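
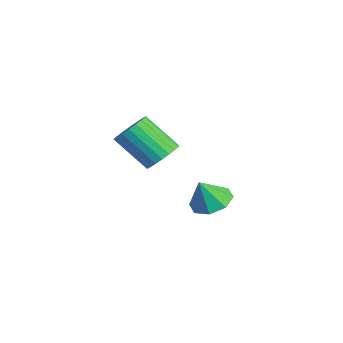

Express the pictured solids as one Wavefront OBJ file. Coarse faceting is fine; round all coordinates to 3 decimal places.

v -1.291 2.074 -3.306
v -0.44 1.702 -3.548
v -1.189 1.506 -2.074
v -0.38 2.369 -3.246
v -0.853 2.863 -2.979
v -1.583 2.895 -2.903
v -2.142 2.446 -3.064
v -2.203 1.779 -3.366
v -1.729 1.285 -3.633
v -0.999 1.253 -3.708
v 1.046 -0.705 0.942
v 1.769 -0.944 1.271
v 0.837 -1.975 2.567
v 0.114 -1.735 2.238
v 1.7 -0.657 1.45
v 0.769 -1.688 2.746
v 1.519 -0.378 1.541
v 0.587 -1.409 2.837
v 1.255 -0.156 1.529
v 0.323 -1.187 2.825
v 0.955 -0.028 1.414
v 0.023 -1.059 2.711
v 0.671 -0.018 1.219
v -0.261 -1.048 2.515
v 0.452 -0.126 0.975
v -0.48 -1.156 2.271
v 0.335 -0.334 0.726
v -0.596 -1.365 2.022
v 0.342 -0.606 0.514
v -0.59 -1.637 1.81
v 0.47 -0.896 0.376
v -0.462 -1.926 1.672
v 0.697 -1.152 0.336
v -0.234 -2.183 1.632
v 0.985 -1.331 0.401
v 0.054 -2.361 1.697
v 1.284 -1.402 0.559
v 0.352 -2.432 1.855
v 1.541 -1.352 0.783
v 0.609 -2.382 2.08
v 1.713 -1.19 1.035
v 0.781 -2.221 2.332
f 2 1 4
f 2 4 3
f 4 1 5
f 4 5 3
f 5 1 6
f 5 6 3
f 6 1 7
f 6 7 3
f 7 1 8
f 7 8 3
f 8 1 9
f 8 9 3
f 9 1 10
f 9 10 3
f 10 1 2
f 10 2 3
f 12 11 15
f 12 15 13
f 13 15 16
f 13 16 14
f 15 11 17
f 15 17 16
f 16 17 18
f 16 18 14
f 17 11 19
f 17 19 18
f 18 19 20
f 18 20 14
f 19 11 21
f 19 21 20
f 20 21 22
f 20 22 14
f 21 11 23
f 21 23 22
f 22 23 24
f 22 24 14
f 23 11 25
f 23 25 24
f 24 25 26
f 24 26 14
f 25 11 27
f 25 27 26
f 26 27 28
f 26 28 14
f 27 11 29
f 27 29 28
f 28 29 30
f 28 30 14
f 29 11 31
f 29 31 30
f 30 31 32
f 30 32 14
f 31 11 33
f 31 33 32
f 32 33 34
f 32 34 14
f 33 11 35
f 33 35 34
f 34 35 36
f 34 36 14
f 35 11 37
f 35 37 36
f 36 37 38
f 36 38 14
f 37 11 39
f 37 39 38
f 38 39 40
f 38 40 14
f 39 11 41
f 39 41 40
f 40 41 42
f 40 42 14
f 41 11 12
f 41 12 42
f 42 12 13
f 42 13 14



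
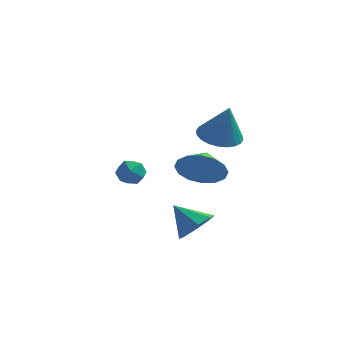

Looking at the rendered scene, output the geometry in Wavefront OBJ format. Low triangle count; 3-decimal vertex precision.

v 0.481 0.775 0.409
v 0.938 0.278 0.568
v 0.082 0.142 -0.428
v 0.539 -0.355 -0.269
v 0.014 -0.216 0.162
v 0.26 0.175 0.68
v 0.76 0.245 -0.54
v 1.006 0.636 -0.022
v 1.11 -0.05 -0.018
v 0.649 -0.335 0.416
v 0.371 0.755 -0.276
v -0.09 0.47 0.158
v 3.864 -2.077 -1.363
v 4.4 -1.559 -0.915
v 2.856 -1.803 -0.477
v 4.069 -1.232 -1.391
v 3.618 -1.4 -1.852
v 3.311 -1.964 -2.026
v 3.328 -2.595 -1.812
v 3.658 -2.922 -1.336
v 4.109 -2.754 -0.875
v 4.416 -2.19 -0.701
v 3.683 -0.907 1.149
v 4.283 -1.237 1.933
v 3.617 0.067 1.611
v 4.626 -1.04 1.568
v 4.717 -0.808 1.091
v 4.531 -0.603 0.629
v 4.118 -0.478 0.307
v 3.588 -0.469 0.211
v 3.084 -0.577 0.366
v 2.741 -0.774 0.731
v 2.65 -1.006 1.208
v 2.836 -1.212 1.67
v 3.249 -1.336 1.992
v 3.779 -1.345 2.088
v 3.41 2.627 1.461
v 4.315 2.479 1.176
v 3.89 2.333 3.139
v 4.318 2.848 1.24
v 4.182 3.183 1.337
v 3.929 3.434 1.453
v 3.597 3.562 1.571
v 3.237 3.547 1.671
v 2.903 3.392 1.74
v 2.646 3.121 1.766
v 2.505 2.774 1.745
v 2.502 2.405 1.682
v 2.638 2.07 1.585
v 2.891 1.819 1.468
v 3.223 1.691 1.351
v 3.583 1.706 1.251
v 3.917 1.861 1.182
v 4.174 2.132 1.156
f 1 12 6
f 1 6 2
f 1 2 8
f 1 8 11
f 1 11 12
f 2 6 10
f 6 12 5
f 12 11 3
f 11 8 7
f 8 2 9
f 4 10 5
f 4 5 3
f 4 3 7
f 4 7 9
f 4 9 10
f 5 10 6
f 3 5 12
f 7 3 11
f 9 7 8
f 10 9 2
f 14 13 16
f 14 16 15
f 16 13 17
f 16 17 15
f 17 13 18
f 17 18 15
f 18 13 19
f 18 19 15
f 19 13 20
f 19 20 15
f 20 13 21
f 20 21 15
f 21 13 22
f 21 22 15
f 22 13 14
f 22 14 15
f 24 23 26
f 24 26 25
f 26 23 27
f 26 27 25
f 27 23 28
f 27 28 25
f 28 23 29
f 28 29 25
f 29 23 30
f 29 30 25
f 30 23 31
f 30 31 25
f 31 23 32
f 31 32 25
f 32 23 33
f 32 33 25
f 33 23 34
f 33 34 25
f 34 23 35
f 34 35 25
f 35 23 36
f 35 36 25
f 36 23 24
f 36 24 25
f 38 37 40
f 38 40 39
f 40 37 41
f 40 41 39
f 41 37 42
f 41 42 39
f 42 37 43
f 42 43 39
f 43 37 44
f 43 44 39
f 44 37 45
f 44 45 39
f 45 37 46
f 45 46 39
f 46 37 47
f 46 47 39
f 47 37 48
f 47 48 39
f 48 37 49
f 48 49 39
f 49 37 50
f 49 50 39
f 50 37 51
f 50 51 39
f 51 37 52
f 51 52 39
f 52 37 53
f 52 53 39
f 53 37 54
f 53 54 39
f 54 37 38
f 54 38 39



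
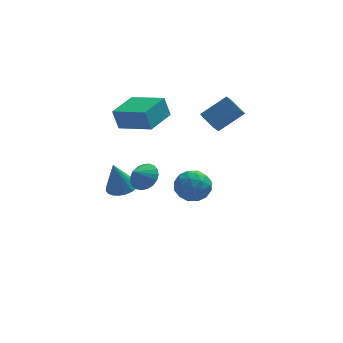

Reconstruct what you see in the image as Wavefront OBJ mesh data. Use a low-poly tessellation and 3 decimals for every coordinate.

v 0.441 2.512 -4.272
v 1.429 2.299 -4.522
v 0.331 1.041 -3.458
v 1.319 0.828 -3.708
v 1.106 1.588 -3.03
v 1.174 2.497 -3.533
v 0.586 0.843 -4.447
v 0.654 1.752 -4.95
v 1.518 1.268 -4.631
v 1.84 1.728 -3.754
v -0.08 1.612 -4.226
v 0.242 2.072 -3.349
v 0.945 2.534 -4.468
v 0.815 0.806 -3.512
v 0.69 1.252 -3.113
v 1.271 1.127 -3.26
v 0.795 2.651 -3.887
v 1.376 2.526 -4.034
v 1.186 2.108 -3.157
v 0.384 0.814 -3.946
v 0.965 0.689 -4.093
v 0.489 2.213 -4.72
v 1.07 2.088 -4.867
v 0.574 1.232 -4.823
v 1.578 1.803 -4.679
v 1.513 0.939 -4.201
v 1.082 0.947 -4.636
v 1.122 1.481 -4.931
v 1.767 2.074 -4.164
v 1.702 1.21 -3.686
v 1.577 1.656 -3.287
v 1.617 2.191 -3.583
v 1.819 1.468 -4.228
v 0.058 2.13 -4.294
v -0.007 1.266 -3.816
v 0.143 1.149 -4.397
v 0.183 1.684 -4.693
v 0.247 2.401 -3.779
v 0.182 1.537 -3.301
v 0.638 1.859 -3.049
v 0.678 2.393 -3.344
v -0.059 1.872 -3.752
v 1.056 0.285 2.321
v 2.401 0.643 3.281
v 1.434 1.148 1.47
v 2.779 1.506 2.43
v 1.621 -0.466 1.81
v 2.966 -0.108 2.77
v 1.999 0.397 0.959
v 3.344 0.755 1.919
v -2.003 -3.167 0.386
v -1.371 -3.212 0.89
v -2.597 -3.573 1.094
v -1.495 -2.907 0.961
v -1.707 -2.647 0.932
v -1.971 -2.477 0.809
v -2.239 -2.426 0.612
v -2.468 -2.503 0.377
v -2.615 -2.695 0.143
v -2.657 -2.969 -0.049
v -2.586 -3.277 -0.166
v -2.414 -3.566 -0.187
v -2.171 -3.785 -0.11
v -1.899 -3.898 0.054
v -1.645 -3.885 0.274
v -1.453 -3.747 0.514
v -1.356 -3.509 0.732
v -1.374 -0.131 1.669
v -1.666 0.051 2.787
v -2.894 1.03 1.084
v -3.186 1.211 2.202
v -0.294 1.309 1.718
v -0.586 1.49 2.836
v -1.814 2.469 1.133
v -2.106 2.651 2.251
v -3.006 -2.161 -0.98
v -2.257 -1.921 -0.788
v -3.414 -2.199 0.66
v -2.418 -1.627 -0.822
v -2.682 -1.426 -0.883
v -3.001 -1.352 -0.96
v -3.321 -1.418 -1.041
v -3.587 -1.612 -1.112
v -3.752 -1.902 -1.159
v -3.788 -2.236 -1.176
v -3.69 -2.558 -1.159
v -3.472 -2.811 -1.11
v -3.175 -2.951 -1.04
v -2.848 -2.956 -0.958
v -2.548 -2.822 -0.881
v -2.328 -2.575 -0.821
v -2.225 -2.256 -0.788
f 1 38 17
f 38 12 41
f 17 41 6
f 38 41 17
f 1 17 13
f 17 6 18
f 13 18 2
f 17 18 13
f 1 13 22
f 13 2 23
f 22 23 8
f 13 23 22
f 1 22 34
f 22 8 37
f 34 37 11
f 22 37 34
f 1 34 38
f 34 11 42
f 38 42 12
f 34 42 38
f 2 18 29
f 18 6 32
f 29 32 10
f 18 32 29
f 6 41 19
f 41 12 40
f 19 40 5
f 41 40 19
f 12 42 39
f 42 11 35
f 39 35 3
f 42 35 39
f 11 37 36
f 37 8 24
f 36 24 7
f 37 24 36
f 8 23 28
f 23 2 25
f 28 25 9
f 23 25 28
f 4 30 16
f 30 10 31
f 16 31 5
f 30 31 16
f 4 16 14
f 16 5 15
f 14 15 3
f 16 15 14
f 4 14 21
f 14 3 20
f 21 20 7
f 14 20 21
f 4 21 26
f 21 7 27
f 26 27 9
f 21 27 26
f 4 26 30
f 26 9 33
f 30 33 10
f 26 33 30
f 5 31 19
f 31 10 32
f 19 32 6
f 31 32 19
f 3 15 39
f 15 5 40
f 39 40 12
f 15 40 39
f 7 20 36
f 20 3 35
f 36 35 11
f 20 35 36
f 9 27 28
f 27 7 24
f 28 24 8
f 27 24 28
f 10 33 29
f 33 9 25
f 29 25 2
f 33 25 29
f 44 46 43
f 47 44 43
f 43 46 45
f 45 47 43
f 44 50 46
f 48 44 47
f 48 50 44
f 46 50 45
f 49 47 45
f 45 50 49
f 49 48 47
f 50 48 49
f 52 51 54
f 52 54 53
f 54 51 55
f 54 55 53
f 55 51 56
f 55 56 53
f 56 51 57
f 56 57 53
f 57 51 58
f 57 58 53
f 58 51 59
f 58 59 53
f 59 51 60
f 59 60 53
f 60 51 61
f 60 61 53
f 61 51 62
f 61 62 53
f 62 51 63
f 62 63 53
f 63 51 64
f 63 64 53
f 64 51 65
f 64 65 53
f 65 51 66
f 65 66 53
f 66 51 67
f 66 67 53
f 67 51 52
f 67 52 53
f 69 71 68
f 72 69 68
f 68 71 70
f 70 72 68
f 69 75 71
f 73 69 72
f 73 75 69
f 71 75 70
f 74 72 70
f 70 75 74
f 74 73 72
f 75 73 74
f 77 76 79
f 77 79 78
f 79 76 80
f 79 80 78
f 80 76 81
f 80 81 78
f 81 76 82
f 81 82 78
f 82 76 83
f 82 83 78
f 83 76 84
f 83 84 78
f 84 76 85
f 84 85 78
f 85 76 86
f 85 86 78
f 86 76 87
f 86 87 78
f 87 76 88
f 87 88 78
f 88 76 89
f 88 89 78
f 89 76 90
f 89 90 78
f 90 76 91
f 90 91 78
f 91 76 92
f 91 92 78
f 92 76 77
f 92 77 78



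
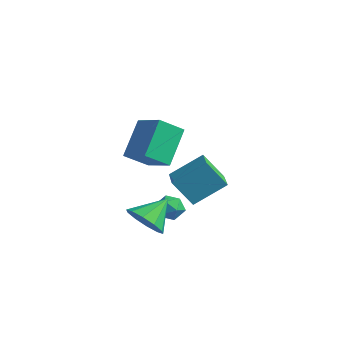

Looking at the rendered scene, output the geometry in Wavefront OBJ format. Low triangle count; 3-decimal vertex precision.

v -0.467 -0.565 0.373
v -0.852 -1.503 1.104
v -0.93 0.644 1.68
v -1.315 -0.293 2.411
v 0.835 -0.667 0.929
v 0.45 -1.604 1.66
v 0.372 0.543 2.236
v -0.013 -0.395 2.967
v -0.349 1.744 -2.753
v -1.079 1.267 -1.607
v -1.439 2.646 -3.072
v -2.169 2.169 -1.925
v 0.369 2.951 -1.795
v -0.361 2.474 -0.648
v -0.721 3.853 -2.113
v -1.451 3.376 -0.967
v -0.564 1.162 -2.392
v -0.179 0.839 -1.96
v -0.681 0.261 -2.96
v -0.296 -0.062 -2.528
v -0.898 0.145 -2.345
v -0.826 0.702 -1.994
v -0.034 0.398 -2.926
v 0.038 0.955 -2.575
v 0.149 0.368 -2.29
v -0.385 0.211 -1.931
v -0.475 0.889 -2.989
v -1.009 0.732 -2.63
v 0.987 -2.126 -1.494
v 1.62 -1.777 -2.03
v 1.053 -0.974 -0.666
v 1.124 -1.611 -2.22
v 0.575 -1.643 -2.133
v 0.184 -1.859 -1.801
v 0.099 -2.176 -1.353
v 0.354 -2.475 -0.958
v 0.85 -2.64 -0.768
v 1.398 -2.609 -0.856
v 1.79 -2.393 -1.187
v 1.874 -2.075 -1.636
f 2 4 1
f 5 2 1
f 1 4 3
f 3 5 1
f 2 8 4
f 6 2 5
f 6 8 2
f 4 8 3
f 7 5 3
f 3 8 7
f 7 6 5
f 8 6 7
f 10 12 9
f 13 10 9
f 9 12 11
f 11 13 9
f 10 16 12
f 14 10 13
f 14 16 10
f 12 16 11
f 15 13 11
f 11 16 15
f 15 14 13
f 16 14 15
f 17 28 22
f 17 22 18
f 17 18 24
f 17 24 27
f 17 27 28
f 18 22 26
f 22 28 21
f 28 27 19
f 27 24 23
f 24 18 25
f 20 26 21
f 20 21 19
f 20 19 23
f 20 23 25
f 20 25 26
f 21 26 22
f 19 21 28
f 23 19 27
f 25 23 24
f 26 25 18
f 30 29 32
f 30 32 31
f 32 29 33
f 32 33 31
f 33 29 34
f 33 34 31
f 34 29 35
f 34 35 31
f 35 29 36
f 35 36 31
f 36 29 37
f 36 37 31
f 37 29 38
f 37 38 31
f 38 29 39
f 38 39 31
f 39 29 40
f 39 40 31
f 40 29 30
f 40 30 31



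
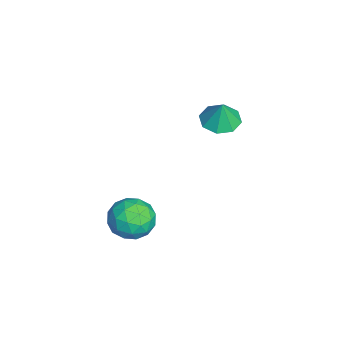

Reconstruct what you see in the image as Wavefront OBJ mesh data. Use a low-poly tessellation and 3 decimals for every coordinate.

v 2.556 -2.873 -2.4
v 3.495 -3.505 -2.318
v 1.645 -4.315 -3.082
v 2.584 -4.947 -3
v 2.047 -4.605 -2.06
v 2.61 -3.713 -1.639
v 2.53 -4.107 -3.761
v 3.093 -3.215 -3.34
v 3.48 -4.267 -3.16
v 3.181 -4.575 -2.108
v 1.959 -3.245 -3.292
v 1.66 -3.553 -2.24
v 3.105 -3.062 -2.299
v 2.035 -4.758 -3.101
v 1.719 -4.557 -2.548
v 2.271 -4.928 -2.5
v 2.585 -3.185 -1.9
v 3.137 -3.556 -1.852
v 2.286 -4.203 -1.7
v 2.003 -4.264 -3.548
v 2.555 -4.635 -3.5
v 2.869 -2.892 -2.9
v 3.421 -3.263 -2.852
v 2.854 -3.617 -3.7
v 3.649 -3.882 -2.746
v 3.113 -4.73 -3.146
v 3.081 -4.236 -3.594
v 3.412 -3.711 -3.346
v 3.473 -4.063 -2.128
v 2.938 -4.911 -2.528
v 2.622 -4.71 -1.976
v 2.953 -4.186 -1.728
v 3.464 -4.511 -2.622
v 2.202 -2.909 -2.872
v 1.667 -3.757 -3.272
v 2.187 -3.634 -3.672
v 2.518 -3.11 -3.424
v 2.027 -3.09 -2.254
v 1.491 -3.938 -2.654
v 1.728 -4.109 -2.054
v 2.059 -3.584 -1.806
v 1.676 -3.309 -2.778
v -2.781 0.088 -0.547
v -1.852 -0.111 -0.784
v -2.439 0.152 0.747
v -1.996 0.625 -0.781
v -2.6 1.047 -0.642
v -3.311 0.907 -0.447
v -3.711 0.287 -0.31
v -3.567 -0.449 -0.312
v -2.963 -0.87 -0.452
v -2.252 -0.73 -0.647
f 1 38 17
f 38 12 41
f 17 41 6
f 38 41 17
f 1 17 13
f 17 6 18
f 13 18 2
f 17 18 13
f 1 13 22
f 13 2 23
f 22 23 8
f 13 23 22
f 1 22 34
f 22 8 37
f 34 37 11
f 22 37 34
f 1 34 38
f 34 11 42
f 38 42 12
f 34 42 38
f 2 18 29
f 18 6 32
f 29 32 10
f 18 32 29
f 6 41 19
f 41 12 40
f 19 40 5
f 41 40 19
f 12 42 39
f 42 11 35
f 39 35 3
f 42 35 39
f 11 37 36
f 37 8 24
f 36 24 7
f 37 24 36
f 8 23 28
f 23 2 25
f 28 25 9
f 23 25 28
f 4 30 16
f 30 10 31
f 16 31 5
f 30 31 16
f 4 16 14
f 16 5 15
f 14 15 3
f 16 15 14
f 4 14 21
f 14 3 20
f 21 20 7
f 14 20 21
f 4 21 26
f 21 7 27
f 26 27 9
f 21 27 26
f 4 26 30
f 26 9 33
f 30 33 10
f 26 33 30
f 5 31 19
f 31 10 32
f 19 32 6
f 31 32 19
f 3 15 39
f 15 5 40
f 39 40 12
f 15 40 39
f 7 20 36
f 20 3 35
f 36 35 11
f 20 35 36
f 9 27 28
f 27 7 24
f 28 24 8
f 27 24 28
f 10 33 29
f 33 9 25
f 29 25 2
f 33 25 29
f 44 43 46
f 44 46 45
f 46 43 47
f 46 47 45
f 47 43 48
f 47 48 45
f 48 43 49
f 48 49 45
f 49 43 50
f 49 50 45
f 50 43 51
f 50 51 45
f 51 43 52
f 51 52 45
f 52 43 44
f 52 44 45



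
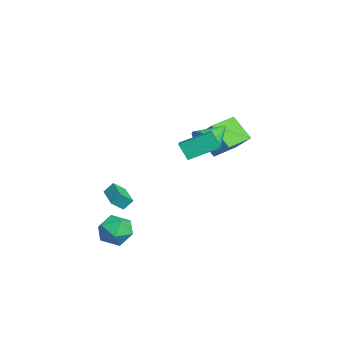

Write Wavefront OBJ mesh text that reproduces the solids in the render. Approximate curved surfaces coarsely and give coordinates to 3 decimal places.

v 2.752 0.076 3.457
v 3.767 -0.141 3.851
v 2.821 1.914 4.292
v 3.836 1.697 4.686
v 3.244 0.523 2.434
v 4.259 0.306 2.828
v 3.313 2.361 3.269
v 4.328 2.144 3.663
v 0.415 2.065 2.13
v 0.996 2.776 1.561
v -0.495 3.435 2.91
v 0.648 2.7 1.288
v 0.259 2.514 1.16
v -0.102 2.251 1.2
v -0.375 1.956 1.401
v -0.51 1.68 1.728
v -0.486 1.47 2.124
v -0.306 1.363 2.522
v -0.001 1.378 2.851
v 0.375 1.511 3.056
v 0.759 1.741 3.101
v 1.083 2.026 2.977
v 1.291 2.318 2.708
v 1.348 2.567 2.338
v 1.244 2.728 1.932
v -2.736 4.529 -0.129
v -3.807 3.689 1.211
v -1.752 5.228 1.096
v -2.823 4.388 2.436
v -1.557 2.952 -0.176
v -2.628 2.112 1.164
v -0.573 3.651 1.049
v -1.644 2.811 2.389
v 0.88 -3.302 -1.75
v 1.031 -4.028 -1.094
v 0.848 -2.73 -1.109
v 0.999 -3.456 -0.453
v 2.441 -3.084 -1.867
v 2.592 -3.81 -1.211
v 2.409 -2.512 -1.226
v 2.56 -3.238 -0.57
v 2.3 -2.663 -2.92
v 3.391 -2.698 -3.389
v 2.029 -4.502 -3.411
v 3.12 -4.537 -3.88
v 2.982 -4.447 -2.704
v 3.149 -3.311 -2.4
v 2.271 -3.889 -4.4
v 2.438 -2.753 -4.096
v 3.373 -3.456 -4.304
v 3.813 -3.801 -3.255
v 1.607 -3.399 -3.545
v 2.047 -3.744 -2.496
f 2 4 1
f 5 2 1
f 1 4 3
f 3 5 1
f 2 8 4
f 6 2 5
f 6 8 2
f 4 8 3
f 7 5 3
f 3 8 7
f 7 6 5
f 8 6 7
f 10 9 12
f 10 12 11
f 12 9 13
f 12 13 11
f 13 9 14
f 13 14 11
f 14 9 15
f 14 15 11
f 15 9 16
f 15 16 11
f 16 9 17
f 16 17 11
f 17 9 18
f 17 18 11
f 18 9 19
f 18 19 11
f 19 9 20
f 19 20 11
f 20 9 21
f 20 21 11
f 21 9 22
f 21 22 11
f 22 9 23
f 22 23 11
f 23 9 24
f 23 24 11
f 24 9 25
f 24 25 11
f 25 9 10
f 25 10 11
f 27 29 26
f 30 27 26
f 26 29 28
f 28 30 26
f 27 33 29
f 31 27 30
f 31 33 27
f 29 33 28
f 32 30 28
f 28 33 32
f 32 31 30
f 33 31 32
f 35 37 34
f 38 35 34
f 34 37 36
f 36 38 34
f 35 41 37
f 39 35 38
f 39 41 35
f 37 41 36
f 40 38 36
f 36 41 40
f 40 39 38
f 41 39 40
f 42 53 47
f 42 47 43
f 42 43 49
f 42 49 52
f 42 52 53
f 43 47 51
f 47 53 46
f 53 52 44
f 52 49 48
f 49 43 50
f 45 51 46
f 45 46 44
f 45 44 48
f 45 48 50
f 45 50 51
f 46 51 47
f 44 46 53
f 48 44 52
f 50 48 49
f 51 50 43



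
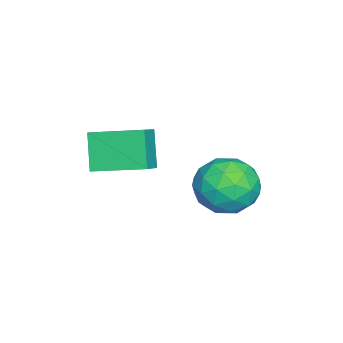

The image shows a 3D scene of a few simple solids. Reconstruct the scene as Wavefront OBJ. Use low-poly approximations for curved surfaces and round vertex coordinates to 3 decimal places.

v 2.253 -3.718 2.23
v 1.472 -4.025 3.533
v 2.162 -1.83 2.62
v 1.381 -2.137 3.923
v 3.159 -3.783 2.757
v 2.378 -4.09 4.06
v 3.068 -1.895 3.147
v 2.287 -2.202 4.45
v 0.693 0.875 2.272
v 1.88 0.709 2.046
v 0.24 -0.249 0.714
v 1.427 -0.415 0.488
v 0.918 -0.917 1.476
v 1.198 -0.223 2.439
v 0.922 0.683 0.321
v 1.202 1.377 1.284
v 2.022 0.59 0.841
v 2.019 -0.399 1.554
v 0.101 0.859 1.206
v 0.098 -0.13 1.919
v 1.326 0.89 2.296
v 0.794 -0.43 0.464
v 0.494 -0.726 1.045
v 1.192 -0.823 0.912
v 0.925 0.343 2.527
v 1.623 0.245 2.394
v 1.057 -0.711 2.059
v 0.497 0.215 0.366
v 1.195 0.117 0.233
v 0.928 1.283 1.848
v 1.626 1.186 1.715
v 1.063 1.171 0.701
v 2.107 0.723 1.455
v 1.841 0.063 0.539
v 1.544 0.708 0.441
v 1.709 1.116 1.007
v 2.106 0.142 1.874
v 1.839 -0.519 0.958
v 1.54 -0.814 1.539
v 1.705 -0.406 2.105
v 2.189 0.072 1.165
v 0.281 0.979 1.802
v 0.014 0.318 0.886
v 0.415 0.866 0.655
v 0.58 1.274 1.221
v 0.279 0.397 2.221
v 0.013 -0.263 1.305
v 0.411 -0.656 1.753
v 0.576 -0.248 2.319
v -0.069 0.388 1.595
f 2 4 1
f 5 2 1
f 1 4 3
f 3 5 1
f 2 8 4
f 6 2 5
f 6 8 2
f 4 8 3
f 7 5 3
f 3 8 7
f 7 6 5
f 8 6 7
f 9 46 25
f 46 20 49
f 25 49 14
f 46 49 25
f 9 25 21
f 25 14 26
f 21 26 10
f 25 26 21
f 9 21 30
f 21 10 31
f 30 31 16
f 21 31 30
f 9 30 42
f 30 16 45
f 42 45 19
f 30 45 42
f 9 42 46
f 42 19 50
f 46 50 20
f 42 50 46
f 10 26 37
f 26 14 40
f 37 40 18
f 26 40 37
f 14 49 27
f 49 20 48
f 27 48 13
f 49 48 27
f 20 50 47
f 50 19 43
f 47 43 11
f 50 43 47
f 19 45 44
f 45 16 32
f 44 32 15
f 45 32 44
f 16 31 36
f 31 10 33
f 36 33 17
f 31 33 36
f 12 38 24
f 38 18 39
f 24 39 13
f 38 39 24
f 12 24 22
f 24 13 23
f 22 23 11
f 24 23 22
f 12 22 29
f 22 11 28
f 29 28 15
f 22 28 29
f 12 29 34
f 29 15 35
f 34 35 17
f 29 35 34
f 12 34 38
f 34 17 41
f 38 41 18
f 34 41 38
f 13 39 27
f 39 18 40
f 27 40 14
f 39 40 27
f 11 23 47
f 23 13 48
f 47 48 20
f 23 48 47
f 15 28 44
f 28 11 43
f 44 43 19
f 28 43 44
f 17 35 36
f 35 15 32
f 36 32 16
f 35 32 36
f 18 41 37
f 41 17 33
f 37 33 10
f 41 33 37



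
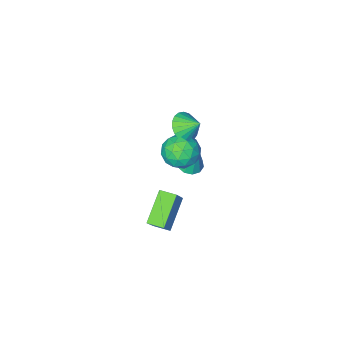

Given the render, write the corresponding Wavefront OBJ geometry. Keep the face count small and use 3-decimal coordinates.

v -0.166 1.918 -4.708
v -1.592 0.917 -3.447
v -0.766 2.704 -4.762
v -2.191 1.703 -3.501
v 0.731 2.717 -3.059
v -0.694 1.716 -1.798
v 0.132 3.503 -3.113
v -1.294 2.502 -1.852
v -2.106 2.033 3.48
v -1.281 2.083 3.929
v -2.554 2.807 4.22
v -1.244 2.363 3.658
v -1.355 2.586 3.357
v -1.597 2.713 3.078
v -1.926 2.723 2.867
v -2.287 2.613 2.763
v -2.616 2.404 2.783
v -2.857 2.13 2.924
v -2.968 1.839 3.16
v -2.93 1.582 3.452
v -2.75 1.403 3.749
v -2.458 1.333 4
v -2.105 1.384 4.16
v -1.753 1.547 4.203
v -1.461 1.794 4.121
v -1.738 3.422 2.975
v -0.69 3.016 2.934
v -2.21 2.344 1.586
v -1.162 1.938 1.545
v -1.827 1.691 2.418
v -1.536 2.357 3.277
v -1.364 3.003 1.243
v -1.073 3.669 2.102
v -0.459 2.756 1.864
v -0.745 1.946 2.59
v -2.155 3.414 1.93
v -2.441 2.604 2.656
v -1.173 3.313 3.077
v -1.727 2.047 1.443
v -2.119 1.902 1.956
v -1.502 1.663 1.933
v -1.67 2.927 3.278
v -1.054 2.688 3.254
v -1.722 1.909 2.95
v -1.846 2.672 1.266
v -1.23 2.433 1.242
v -1.398 3.697 2.587
v -0.781 3.458 2.564
v -1.178 3.451 1.57
v -0.421 2.922 2.424
v -0.698 2.289 1.607
v -0.817 2.915 1.43
v -0.646 3.306 1.935
v -0.589 2.446 2.85
v -0.866 1.812 2.034
v -1.257 1.667 2.547
v -1.086 2.059 3.052
v -0.453 2.293 2.221
v -2.034 3.548 2.486
v -2.311 2.914 1.67
v -1.814 3.301 1.468
v -1.643 3.693 1.973
v -2.202 3.071 2.913
v -2.479 2.438 2.096
v -2.254 2.054 2.585
v -2.083 2.445 3.09
v -2.447 3.067 2.299
v -3.478 0.431 -2.219
v -2.829 0.818 -2.303
v -3.582 1.029 -0.261
v -3.185 1.106 -2.409
v -3.652 1.136 -2.443
v -4.053 0.897 -2.392
v -4.234 0.48 -2.274
v -4.126 0.044 -2.136
v -3.771 -0.244 -2.029
v -3.303 -0.274 -1.995
v -2.902 -0.034 -2.046
v -2.721 0.383 -2.164
f 2 4 1
f 5 2 1
f 1 4 3
f 3 5 1
f 2 8 4
f 6 2 5
f 6 8 2
f 4 8 3
f 7 5 3
f 3 8 7
f 7 6 5
f 8 6 7
f 10 9 12
f 10 12 11
f 12 9 13
f 12 13 11
f 13 9 14
f 13 14 11
f 14 9 15
f 14 15 11
f 15 9 16
f 15 16 11
f 16 9 17
f 16 17 11
f 17 9 18
f 17 18 11
f 18 9 19
f 18 19 11
f 19 9 20
f 19 20 11
f 20 9 21
f 20 21 11
f 21 9 22
f 21 22 11
f 22 9 23
f 22 23 11
f 23 9 24
f 23 24 11
f 24 9 25
f 24 25 11
f 25 9 10
f 25 10 11
f 26 63 42
f 63 37 66
f 42 66 31
f 63 66 42
f 26 42 38
f 42 31 43
f 38 43 27
f 42 43 38
f 26 38 47
f 38 27 48
f 47 48 33
f 38 48 47
f 26 47 59
f 47 33 62
f 59 62 36
f 47 62 59
f 26 59 63
f 59 36 67
f 63 67 37
f 59 67 63
f 27 43 54
f 43 31 57
f 54 57 35
f 43 57 54
f 31 66 44
f 66 37 65
f 44 65 30
f 66 65 44
f 37 67 64
f 67 36 60
f 64 60 28
f 67 60 64
f 36 62 61
f 62 33 49
f 61 49 32
f 62 49 61
f 33 48 53
f 48 27 50
f 53 50 34
f 48 50 53
f 29 55 41
f 55 35 56
f 41 56 30
f 55 56 41
f 29 41 39
f 41 30 40
f 39 40 28
f 41 40 39
f 29 39 46
f 39 28 45
f 46 45 32
f 39 45 46
f 29 46 51
f 46 32 52
f 51 52 34
f 46 52 51
f 29 51 55
f 51 34 58
f 55 58 35
f 51 58 55
f 30 56 44
f 56 35 57
f 44 57 31
f 56 57 44
f 28 40 64
f 40 30 65
f 64 65 37
f 40 65 64
f 32 45 61
f 45 28 60
f 61 60 36
f 45 60 61
f 34 52 53
f 52 32 49
f 53 49 33
f 52 49 53
f 35 58 54
f 58 34 50
f 54 50 27
f 58 50 54
f 69 68 71
f 69 71 70
f 71 68 72
f 71 72 70
f 72 68 73
f 72 73 70
f 73 68 74
f 73 74 70
f 74 68 75
f 74 75 70
f 75 68 76
f 75 76 70
f 76 68 77
f 76 77 70
f 77 68 78
f 77 78 70
f 78 68 79
f 78 79 70
f 79 68 69
f 79 69 70



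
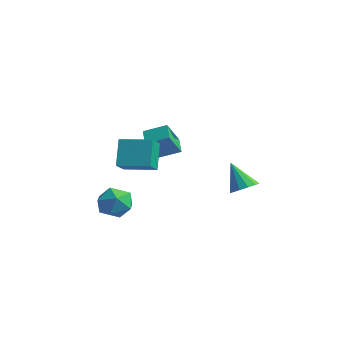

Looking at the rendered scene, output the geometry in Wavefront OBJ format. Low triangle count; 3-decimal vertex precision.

v -2.717 -3.321 1.755
v -3.372 -2.65 3.326
v -1.23 -2.212 1.9
v -1.885 -1.541 3.472
v -2.055 -4.299 2.448
v -2.71 -3.628 4.02
v -0.568 -3.19 2.594
v -1.223 -2.519 4.165
v -1.375 3.964 -1.011
v -0.626 4.09 -0.547
v -2.385 3.776 0.671
v -0.827 4.544 -0.617
v -1.203 4.814 -0.812
v -1.633 4.814 -1.07
v -1.981 4.544 -1.309
v -2.137 4.09 -1.454
v -2.051 3.596 -1.458
v -1.751 3.219 -1.32
v -1.332 3.078 -1.083
v -0.926 3.219 -0.824
v -0.663 3.596 -0.624
v -3.496 -2.319 -0.477
v -2.928 -2.725 -1.399
v -5.012 -3.295 -0.981
v -4.444 -3.701 -1.903
v -4.138 -4.039 -0.841
v -3.201 -3.437 -0.529
v -4.739 -2.583 -1.851
v -3.802 -1.981 -1.539
v -3.696 -2.888 -2.248
v -3.325 -3.788 -1.624
v -4.615 -2.232 -0.756
v -4.244 -3.132 -0.132
v -2.757 -1.865 3.285
v -3.575 -1.39 3.865
v -3.11 -0.77 1.888
v -3.929 -0.294 2.467
v -1.851 -0.926 3.793
v -2.67 -0.45 4.372
v -2.205 0.17 2.395
v -3.023 0.645 2.975
f 2 4 1
f 5 2 1
f 1 4 3
f 3 5 1
f 2 8 4
f 6 2 5
f 6 8 2
f 4 8 3
f 7 5 3
f 3 8 7
f 7 6 5
f 8 6 7
f 10 9 12
f 10 12 11
f 12 9 13
f 12 13 11
f 13 9 14
f 13 14 11
f 14 9 15
f 14 15 11
f 15 9 16
f 15 16 11
f 16 9 17
f 16 17 11
f 17 9 18
f 17 18 11
f 18 9 19
f 18 19 11
f 19 9 20
f 19 20 11
f 20 9 21
f 20 21 11
f 21 9 10
f 21 10 11
f 22 33 27
f 22 27 23
f 22 23 29
f 22 29 32
f 22 32 33
f 23 27 31
f 27 33 26
f 33 32 24
f 32 29 28
f 29 23 30
f 25 31 26
f 25 26 24
f 25 24 28
f 25 28 30
f 25 30 31
f 26 31 27
f 24 26 33
f 28 24 32
f 30 28 29
f 31 30 23
f 35 37 34
f 38 35 34
f 34 37 36
f 36 38 34
f 35 41 37
f 39 35 38
f 39 41 35
f 37 41 36
f 40 38 36
f 36 41 40
f 40 39 38
f 41 39 40



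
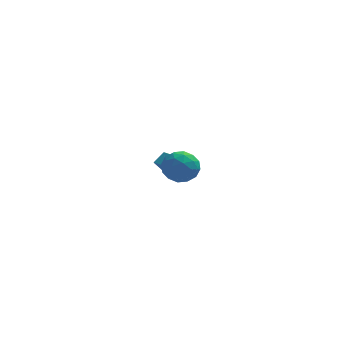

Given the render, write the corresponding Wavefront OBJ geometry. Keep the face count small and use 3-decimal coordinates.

v 0.672 2.917 -4.141
v -0.157 2.553 -2.87
v 0.055 3.751 -4.304
v -0.774 3.387 -3.034
v 1.234 3.433 -3.626
v 0.405 3.069 -2.356
v 0.617 4.267 -3.79
v -0.212 3.903 -2.519
v -0.425 -3.509 0.699
v 0.243 -2.919 1.255
v 0.877 -4.141 -0.195
v 1.545 -3.551 0.361
v 1.046 -4.354 0.82
v 0.241 -3.964 1.373
v 0.879 -3.096 -0.313
v 0.074 -2.706 0.24
v 1.049 -2.664 0.63
v 1.153 -3.441 1.331
v -0.033 -3.619 -0.271
v 0.071 -4.396 0.43
v -0.205 -3.158 1.055
v 1.325 -3.902 0.005
v 1.032 -4.374 0.274
v 1.425 -4.027 0.602
v -0.207 -3.773 1.124
v 0.186 -3.426 1.452
v 0.658 -4.269 1.196
v 0.934 -3.634 -0.392
v 1.327 -3.287 -0.064
v -0.305 -3.033 0.458
v 0.088 -2.686 0.786
v 0.462 -2.791 -0.136
v 0.662 -2.662 1.015
v 1.427 -3.033 0.49
v 1.035 -2.766 0.094
v 0.562 -2.536 0.418
v 0.722 -3.119 1.427
v 1.488 -3.49 0.901
v 1.194 -3.962 1.171
v 0.721 -3.733 1.496
v 1.196 -2.969 1.059
v -0.368 -3.57 0.159
v 0.398 -3.941 -0.367
v 0.399 -3.327 -0.436
v -0.074 -3.098 -0.111
v -0.307 -4.027 0.57
v 0.458 -4.398 0.045
v 0.558 -4.524 0.642
v 0.085 -4.294 0.966
v -0.076 -4.091 0.001
f 2 4 1
f 5 2 1
f 1 4 3
f 3 5 1
f 2 8 4
f 6 2 5
f 6 8 2
f 4 8 3
f 7 5 3
f 3 8 7
f 7 6 5
f 8 6 7
f 9 46 25
f 46 20 49
f 25 49 14
f 46 49 25
f 9 25 21
f 25 14 26
f 21 26 10
f 25 26 21
f 9 21 30
f 21 10 31
f 30 31 16
f 21 31 30
f 9 30 42
f 30 16 45
f 42 45 19
f 30 45 42
f 9 42 46
f 42 19 50
f 46 50 20
f 42 50 46
f 10 26 37
f 26 14 40
f 37 40 18
f 26 40 37
f 14 49 27
f 49 20 48
f 27 48 13
f 49 48 27
f 20 50 47
f 50 19 43
f 47 43 11
f 50 43 47
f 19 45 44
f 45 16 32
f 44 32 15
f 45 32 44
f 16 31 36
f 31 10 33
f 36 33 17
f 31 33 36
f 12 38 24
f 38 18 39
f 24 39 13
f 38 39 24
f 12 24 22
f 24 13 23
f 22 23 11
f 24 23 22
f 12 22 29
f 22 11 28
f 29 28 15
f 22 28 29
f 12 29 34
f 29 15 35
f 34 35 17
f 29 35 34
f 12 34 38
f 34 17 41
f 38 41 18
f 34 41 38
f 13 39 27
f 39 18 40
f 27 40 14
f 39 40 27
f 11 23 47
f 23 13 48
f 47 48 20
f 23 48 47
f 15 28 44
f 28 11 43
f 44 43 19
f 28 43 44
f 17 35 36
f 35 15 32
f 36 32 16
f 35 32 36
f 18 41 37
f 41 17 33
f 37 33 10
f 41 33 37



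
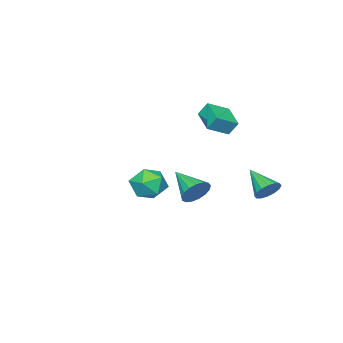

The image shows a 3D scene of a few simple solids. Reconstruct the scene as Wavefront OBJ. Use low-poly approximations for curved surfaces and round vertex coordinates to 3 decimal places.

v -2.441 4.237 -1.327
v -1.651 4.082 -1.231
v -2.859 2.723 -0.333
v -1.755 4.325 -0.905
v -2.042 4.544 -0.692
v -2.436 4.681 -0.65
v -2.831 4.699 -0.789
v -3.122 4.594 -1.072
v -3.23 4.392 -1.424
v -3.126 4.15 -1.749
v -2.839 3.931 -1.962
v -2.445 3.794 -2.005
v -2.05 3.776 -1.866
v -1.759 3.881 -1.583
v 3.094 3.847 0.413
v 3.749 3.954 0.975
v 2.666 2.173 1.227
v 3.423 4.13 1.167
v 3.023 4.241 1.186
v 2.638 4.262 1.027
v 2.358 4.188 0.728
v 2.246 4.036 0.357
v 2.329 3.841 -0.001
v 2.586 3.647 -0.265
v 2.96 3.499 -0.373
v 3.365 3.431 -0.301
v 3.707 3.458 -0.066
v 3.909 3.574 0.279
v 3.924 3.753 0.655
v -3 0.583 2.76
v -3.223 1.046 3.571
v -2.133 1.871 2.264
v -2.356 2.334 3.075
v -1.844 0.046 3.385
v -2.067 0.509 4.196
v -0.977 1.334 2.889
v -1.2 1.797 3.7
v -2.383 -2.983 -1.874
v -1.536 -2.167 -1.821
v -1.404 -3.913 -3.219
v -0.557 -3.097 -3.166
v -0.722 -3.833 -2.261
v -1.328 -3.258 -1.431
v -1.612 -2.822 -3.609
v -2.218 -2.247 -2.779
v -1.06 -2.067 -2.894
v -0.51 -2.692 -2.061
v -2.43 -3.388 -2.979
v -1.88 -4.013 -2.146
f 2 1 4
f 2 4 3
f 4 1 5
f 4 5 3
f 5 1 6
f 5 6 3
f 6 1 7
f 6 7 3
f 7 1 8
f 7 8 3
f 8 1 9
f 8 9 3
f 9 1 10
f 9 10 3
f 10 1 11
f 10 11 3
f 11 1 12
f 11 12 3
f 12 1 13
f 12 13 3
f 13 1 14
f 13 14 3
f 14 1 2
f 14 2 3
f 16 15 18
f 16 18 17
f 18 15 19
f 18 19 17
f 19 15 20
f 19 20 17
f 20 15 21
f 20 21 17
f 21 15 22
f 21 22 17
f 22 15 23
f 22 23 17
f 23 15 24
f 23 24 17
f 24 15 25
f 24 25 17
f 25 15 26
f 25 26 17
f 26 15 27
f 26 27 17
f 27 15 28
f 27 28 17
f 28 15 29
f 28 29 17
f 29 15 16
f 29 16 17
f 31 33 30
f 34 31 30
f 30 33 32
f 32 34 30
f 31 37 33
f 35 31 34
f 35 37 31
f 33 37 32
f 36 34 32
f 32 37 36
f 36 35 34
f 37 35 36
f 38 49 43
f 38 43 39
f 38 39 45
f 38 45 48
f 38 48 49
f 39 43 47
f 43 49 42
f 49 48 40
f 48 45 44
f 45 39 46
f 41 47 42
f 41 42 40
f 41 40 44
f 41 44 46
f 41 46 47
f 42 47 43
f 40 42 49
f 44 40 48
f 46 44 45
f 47 46 39



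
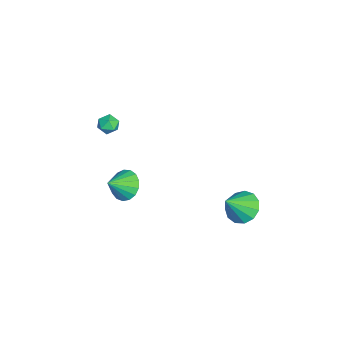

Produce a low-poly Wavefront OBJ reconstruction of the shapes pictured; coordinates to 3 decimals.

v 2.03 -1.971 -2.102
v 2.529 -1.255 -1.812
v 2.71 -2.769 -1.298
v 2.188 -1.265 -1.534
v 1.811 -1.437 -1.386
v 1.484 -1.732 -1.401
v 1.282 -2.081 -1.577
v 1.252 -2.406 -1.874
v 1.4 -2.631 -2.222
v 1.692 -2.704 -2.543
v 2.062 -2.61 -2.763
v 2.425 -2.37 -2.831
v 2.697 -2.038 -2.732
v 2.816 -1.691 -2.489
v 2.756 -1.408 -2.157
v 1.474 3.825 -4.175
v 2.27 4.404 -4.283
v 2.266 2.975 -2.905
v 1.942 4.656 -3.91
v 1.465 4.645 -3.62
v 0.991 4.373 -3.507
v 0.671 3.927 -3.605
v 0.606 3.449 -3.885
v 0.816 3.09 -4.256
v 1.236 2.964 -4.602
v 1.731 3.111 -4.812
v 2.145 3.485 -4.819
v 2.346 3.967 -4.622
v -4.055 -2.949 -2.488
v -3.553 -2.699 -2.135
v -3.487 -3.841 -2.665
v -2.985 -3.591 -2.312
v -3.549 -3.764 -2.01
v -3.9 -3.213 -1.901
v -3.14 -3.327 -2.899
v -3.491 -2.776 -2.79
v -2.988 -2.933 -2.389
v -3.24 -3.203 -1.84
v -3.8 -3.337 -2.96
v -4.052 -3.607 -2.411
f 2 1 4
f 2 4 3
f 4 1 5
f 4 5 3
f 5 1 6
f 5 6 3
f 6 1 7
f 6 7 3
f 7 1 8
f 7 8 3
f 8 1 9
f 8 9 3
f 9 1 10
f 9 10 3
f 10 1 11
f 10 11 3
f 11 1 12
f 11 12 3
f 12 1 13
f 12 13 3
f 13 1 14
f 13 14 3
f 14 1 15
f 14 15 3
f 15 1 2
f 15 2 3
f 17 16 19
f 17 19 18
f 19 16 20
f 19 20 18
f 20 16 21
f 20 21 18
f 21 16 22
f 21 22 18
f 22 16 23
f 22 23 18
f 23 16 24
f 23 24 18
f 24 16 25
f 24 25 18
f 25 16 26
f 25 26 18
f 26 16 27
f 26 27 18
f 27 16 28
f 27 28 18
f 28 16 17
f 28 17 18
f 29 40 34
f 29 34 30
f 29 30 36
f 29 36 39
f 29 39 40
f 30 34 38
f 34 40 33
f 40 39 31
f 39 36 35
f 36 30 37
f 32 38 33
f 32 33 31
f 32 31 35
f 32 35 37
f 32 37 38
f 33 38 34
f 31 33 40
f 35 31 39
f 37 35 36
f 38 37 30



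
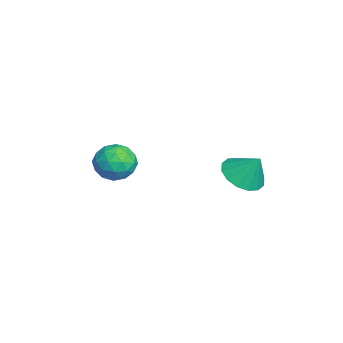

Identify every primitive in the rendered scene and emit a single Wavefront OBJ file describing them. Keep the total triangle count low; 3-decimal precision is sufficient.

v 1.268 1.564 -2.58
v 1.939 0.918 -2.457
v 1.652 2.156 -1.56
v 2.145 1.261 -2.734
v 2.115 1.686 -2.969
v 1.859 2.078 -3.1
v 1.444 2.333 -3.092
v 0.983 2.381 -2.946
v 0.597 2.211 -2.703
v 0.392 1.867 -2.426
v 0.421 1.442 -2.191
v 0.678 1.05 -2.06
v 1.092 0.796 -2.068
v 1.554 0.747 -2.214
v -3.073 -3.008 -3.216
v -2.582 -2.283 -3.574
v -2.658 -3.877 -4.406
v -2.167 -3.152 -4.764
v -1.871 -3.579 -3.973
v -2.128 -3.042 -3.237
v -3.112 -3.118 -4.743
v -3.369 -2.581 -4.007
v -2.606 -2.351 -4.517
v -1.839 -2.636 -4.042
v -3.401 -3.524 -3.938
v -2.634 -3.809 -3.463
v -2.864 -2.569 -3.29
v -2.376 -3.591 -4.69
v -2.202 -3.842 -4.225
v -1.914 -3.416 -4.435
v -2.597 -3.015 -3.093
v -2.308 -2.589 -3.303
v -1.891 -3.351 -3.538
v -2.932 -3.571 -4.677
v -2.643 -3.145 -4.887
v -3.326 -2.744 -3.545
v -3.038 -2.318 -3.755
v -3.349 -2.809 -4.442
v -2.589 -2.183 -4.055
v -2.345 -2.694 -4.755
v -2.901 -2.674 -4.742
v -3.052 -2.358 -4.31
v -2.138 -2.351 -3.776
v -1.894 -2.861 -4.476
v -1.721 -3.112 -4.011
v -1.872 -2.797 -3.578
v -2.152 -2.39 -4.331
v -3.346 -3.299 -3.504
v -3.102 -3.809 -4.204
v -3.368 -3.363 -4.402
v -3.519 -3.048 -3.969
v -2.895 -3.466 -3.225
v -2.651 -3.977 -3.925
v -2.188 -3.802 -3.67
v -2.339 -3.486 -3.238
v -3.088 -3.77 -3.649
f 2 1 4
f 2 4 3
f 4 1 5
f 4 5 3
f 5 1 6
f 5 6 3
f 6 1 7
f 6 7 3
f 7 1 8
f 7 8 3
f 8 1 9
f 8 9 3
f 9 1 10
f 9 10 3
f 10 1 11
f 10 11 3
f 11 1 12
f 11 12 3
f 12 1 13
f 12 13 3
f 13 1 14
f 13 14 3
f 14 1 2
f 14 2 3
f 15 52 31
f 52 26 55
f 31 55 20
f 52 55 31
f 15 31 27
f 31 20 32
f 27 32 16
f 31 32 27
f 15 27 36
f 27 16 37
f 36 37 22
f 27 37 36
f 15 36 48
f 36 22 51
f 48 51 25
f 36 51 48
f 15 48 52
f 48 25 56
f 52 56 26
f 48 56 52
f 16 32 43
f 32 20 46
f 43 46 24
f 32 46 43
f 20 55 33
f 55 26 54
f 33 54 19
f 55 54 33
f 26 56 53
f 56 25 49
f 53 49 17
f 56 49 53
f 25 51 50
f 51 22 38
f 50 38 21
f 51 38 50
f 22 37 42
f 37 16 39
f 42 39 23
f 37 39 42
f 18 44 30
f 44 24 45
f 30 45 19
f 44 45 30
f 18 30 28
f 30 19 29
f 28 29 17
f 30 29 28
f 18 28 35
f 28 17 34
f 35 34 21
f 28 34 35
f 18 35 40
f 35 21 41
f 40 41 23
f 35 41 40
f 18 40 44
f 40 23 47
f 44 47 24
f 40 47 44
f 19 45 33
f 45 24 46
f 33 46 20
f 45 46 33
f 17 29 53
f 29 19 54
f 53 54 26
f 29 54 53
f 21 34 50
f 34 17 49
f 50 49 25
f 34 49 50
f 23 41 42
f 41 21 38
f 42 38 22
f 41 38 42
f 24 47 43
f 47 23 39
f 43 39 16
f 47 39 43



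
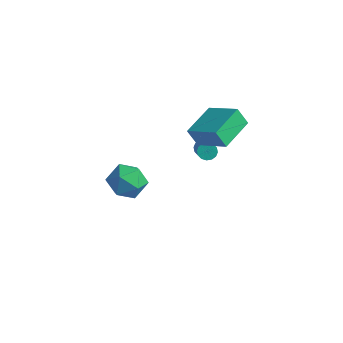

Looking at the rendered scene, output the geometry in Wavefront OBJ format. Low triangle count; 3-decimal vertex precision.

v -3.547 1.692 -1.838
v -4.07 1.503 -0.878
v -3.652 3.662 -1.507
v -4.174 3.473 -0.546
v -1.786 1.627 -0.894
v -2.308 1.438 0.067
v -1.89 3.597 -0.562
v -2.413 3.408 0.398
v -4.832 -3.132 -1.106
v -4.081 -2.479 -0.68
v -3.719 -4.481 -1
v -2.968 -3.828 -0.574
v -3.854 -4.079 -0.004
v -4.542 -3.246 -0.069
v -3.258 -3.714 -1.611
v -3.946 -2.881 -1.676
v -3.108 -2.839 -0.991
v -3.477 -3.064 0.002
v -4.323 -3.896 -1.682
v -4.692 -4.121 -0.689
v -4.235 3.151 -3.64
v -3.799 3.281 -3.893
v -2.769 2.158 -2.692
v -3.205 2.029 -2.44
v -3.825 3.466 -3.699
v -2.795 2.343 -2.498
v -3.96 3.566 -3.489
v -2.93 2.443 -2.288
v -4.169 3.555 -3.319
v -3.139 2.432 -2.119
v -4.396 3.436 -3.236
v -3.366 2.313 -2.035
v -4.579 3.241 -3.261
v -3.55 2.118 -2.06
v -4.671 3.022 -3.388
v -3.641 1.899 -2.187
v -4.645 2.837 -3.582
v -3.615 1.714 -2.381
v -4.51 2.737 -3.792
v -3.48 1.614 -2.591
v -4.301 2.748 -3.961
v -3.271 1.625 -2.761
v -4.074 2.867 -4.045
v -3.044 1.744 -2.844
v -3.89 3.062 -4.02
v -2.861 1.939 -2.819
f 2 4 1
f 5 2 1
f 1 4 3
f 3 5 1
f 2 8 4
f 6 2 5
f 6 8 2
f 4 8 3
f 7 5 3
f 3 8 7
f 7 6 5
f 8 6 7
f 9 20 14
f 9 14 10
f 9 10 16
f 9 16 19
f 9 19 20
f 10 14 18
f 14 20 13
f 20 19 11
f 19 16 15
f 16 10 17
f 12 18 13
f 12 13 11
f 12 11 15
f 12 15 17
f 12 17 18
f 13 18 14
f 11 13 20
f 15 11 19
f 17 15 16
f 18 17 10
f 22 21 25
f 22 25 23
f 23 25 26
f 23 26 24
f 25 21 27
f 25 27 26
f 26 27 28
f 26 28 24
f 27 21 29
f 27 29 28
f 28 29 30
f 28 30 24
f 29 21 31
f 29 31 30
f 30 31 32
f 30 32 24
f 31 21 33
f 31 33 32
f 32 33 34
f 32 34 24
f 33 21 35
f 33 35 34
f 34 35 36
f 34 36 24
f 35 21 37
f 35 37 36
f 36 37 38
f 36 38 24
f 37 21 39
f 37 39 38
f 38 39 40
f 38 40 24
f 39 21 41
f 39 41 40
f 40 41 42
f 40 42 24
f 41 21 43
f 41 43 42
f 42 43 44
f 42 44 24
f 43 21 45
f 43 45 44
f 44 45 46
f 44 46 24
f 45 21 22
f 45 22 46
f 46 22 23
f 46 23 24



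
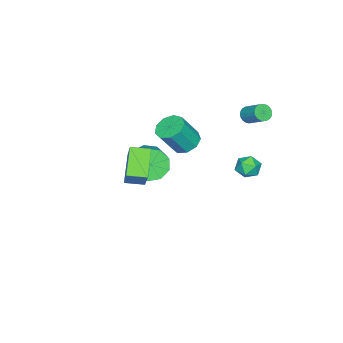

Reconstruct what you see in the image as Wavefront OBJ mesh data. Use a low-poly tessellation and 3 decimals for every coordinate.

v -2.428 -3.828 -3.704
v -1.879 -3.729 -4.618
v -0.624 -2.854 -3.769
v -1.172 -2.952 -2.856
v -2.332 -3.16 -4.535
v -1.077 -2.285 -3.686
v -2.83 -2.903 -4.063
v -1.574 -2.028 -3.215
v -3.139 -3.079 -3.424
v -1.884 -2.204 -2.575
v -3.116 -3.605 -2.915
v -1.86 -2.73 -2.067
v -2.77 -4.236 -2.776
v -1.515 -3.36 -1.928
v -2.265 -4.675 -3.071
v -1.009 -3.799 -2.223
v -1.835 -4.718 -3.662
v -0.58 -3.842 -2.814
v -1.683 -4.344 -4.273
v -0.428 -3.469 -3.425
v -2.901 1.897 1.684
v -2.575 2.069 1.29
v -2.173 3.075 2.061
v -2.499 2.903 2.456
v -2.752 2.174 1.245
v -2.35 3.18 2.016
v -2.952 2.236 1.268
v -2.55 3.243 2.039
v -3.144 2.247 1.353
v -2.742 3.254 2.124
v -3.299 2.205 1.49
v -2.897 3.212 2.261
v -3.394 2.116 1.655
v -2.992 3.122 2.426
v -3.413 1.993 1.826
v -3.011 3 2.597
v -3.355 1.856 1.974
v -2.953 2.862 2.745
v -3.227 1.725 2.079
v -2.825 2.731 2.85
v -3.05 1.62 2.124
v -2.648 2.626 2.895
v -2.85 1.557 2.101
v -2.448 2.564 2.872
v -2.658 1.546 2.016
v -2.256 2.553 2.787
v -2.503 1.588 1.879
v -2.101 2.595 2.65
v -2.408 1.678 1.714
v -2.006 2.684 2.485
v -2.389 1.8 1.543
v -1.987 2.807 2.314
v -2.447 1.938 1.395
v -2.045 2.944 2.166
v 2.356 -2.304 0.556
v 3.481 -1.521 2.173
v 1.886 -1.373 0.432
v 3.011 -0.59 2.05
v 3.629 -1.81 -0.57
v 4.754 -1.027 1.048
v 3.159 -0.879 -0.693
v 4.284 -0.096 0.924
v -0.601 3.764 0.045
v -0.024 3.839 -0.423
v -0.276 2.621 0.263
v 0.301 2.696 -0.205
v 0.297 3.062 0.445
v 0.097 3.769 0.311
v -0.397 2.691 -0.471
v -0.597 3.398 -0.605
v 0.102 3.176 -0.741
v 0.531 3.405 -0.175
v -0.831 3.055 0.015
v -0.402 3.284 0.581
v -1.063 -0.781 -0.156
v -0.635 -1.393 -0.602
v 0.152 -1.931 0.889
v -0.277 -1.319 1.336
v -0.317 -0.89 -0.589
v 0.47 -1.428 0.903
v -0.348 -0.336 -0.373
v 0.439 -0.874 1.119
v -0.714 0.009 -0.055
v 0.073 -0.529 1.436
v -1.243 -0.015 0.215
v -0.456 -0.553 1.707
v -1.689 -0.398 0.312
v -0.902 -0.936 1.804
v -1.841 -0.96 0.19
v -1.055 -1.498 1.682
v -1.63 -1.438 -0.094
v -0.843 -1.976 1.398
v -1.154 -1.609 -0.407
v -0.367 -2.147 1.085
f 2 1 5
f 2 5 3
f 3 5 6
f 3 6 4
f 5 1 7
f 5 7 6
f 6 7 8
f 6 8 4
f 7 1 9
f 7 9 8
f 8 9 10
f 8 10 4
f 9 1 11
f 9 11 10
f 10 11 12
f 10 12 4
f 11 1 13
f 11 13 12
f 12 13 14
f 12 14 4
f 13 1 15
f 13 15 14
f 14 15 16
f 14 16 4
f 15 1 17
f 15 17 16
f 16 17 18
f 16 18 4
f 17 1 19
f 17 19 18
f 18 19 20
f 18 20 4
f 19 1 2
f 19 2 20
f 20 2 3
f 20 3 4
f 22 21 25
f 22 25 23
f 23 25 26
f 23 26 24
f 25 21 27
f 25 27 26
f 26 27 28
f 26 28 24
f 27 21 29
f 27 29 28
f 28 29 30
f 28 30 24
f 29 21 31
f 29 31 30
f 30 31 32
f 30 32 24
f 31 21 33
f 31 33 32
f 32 33 34
f 32 34 24
f 33 21 35
f 33 35 34
f 34 35 36
f 34 36 24
f 35 21 37
f 35 37 36
f 36 37 38
f 36 38 24
f 37 21 39
f 37 39 38
f 38 39 40
f 38 40 24
f 39 21 41
f 39 41 40
f 40 41 42
f 40 42 24
f 41 21 43
f 41 43 42
f 42 43 44
f 42 44 24
f 43 21 45
f 43 45 44
f 44 45 46
f 44 46 24
f 45 21 47
f 45 47 46
f 46 47 48
f 46 48 24
f 47 21 49
f 47 49 48
f 48 49 50
f 48 50 24
f 49 21 51
f 49 51 50
f 50 51 52
f 50 52 24
f 51 21 53
f 51 53 52
f 52 53 54
f 52 54 24
f 53 21 22
f 53 22 54
f 54 22 23
f 54 23 24
f 56 58 55
f 59 56 55
f 55 58 57
f 57 59 55
f 56 62 58
f 60 56 59
f 60 62 56
f 58 62 57
f 61 59 57
f 57 62 61
f 61 60 59
f 62 60 61
f 63 74 68
f 63 68 64
f 63 64 70
f 63 70 73
f 63 73 74
f 64 68 72
f 68 74 67
f 74 73 65
f 73 70 69
f 70 64 71
f 66 72 67
f 66 67 65
f 66 65 69
f 66 69 71
f 66 71 72
f 67 72 68
f 65 67 74
f 69 65 73
f 71 69 70
f 72 71 64
f 76 75 79
f 76 79 77
f 77 79 80
f 77 80 78
f 79 75 81
f 79 81 80
f 80 81 82
f 80 82 78
f 81 75 83
f 81 83 82
f 82 83 84
f 82 84 78
f 83 75 85
f 83 85 84
f 84 85 86
f 84 86 78
f 85 75 87
f 85 87 86
f 86 87 88
f 86 88 78
f 87 75 89
f 87 89 88
f 88 89 90
f 88 90 78
f 89 75 91
f 89 91 90
f 90 91 92
f 90 92 78
f 91 75 93
f 91 93 92
f 92 93 94
f 92 94 78
f 93 75 76
f 93 76 94
f 94 76 77
f 94 77 78



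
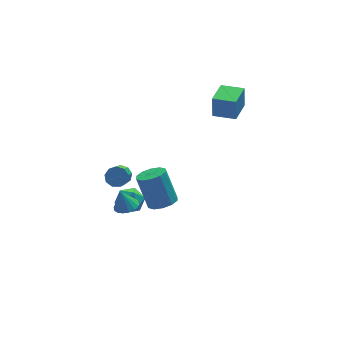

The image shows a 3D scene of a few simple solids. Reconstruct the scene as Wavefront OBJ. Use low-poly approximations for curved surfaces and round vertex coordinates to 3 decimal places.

v -2.62 1.656 -2.037
v -1.802 1.778 -2.193
v -2.658 0.682 -2.987
v -1.84 0.804 -3.143
v -2.083 0.464 -2.413
v -2.06 1.066 -1.826
v -2.4 1.394 -3.354
v -2.377 1.996 -2.767
v -1.667 1.615 -3.007
v -1.47 1.04 -2.426
v -2.99 1.42 -2.754
v -2.793 0.845 -2.173
v -1.272 -1.289 -0.644
v -0.66 -0.8 -0.745
v -1.015 -0.003 0.942
v -1.628 -0.491 1.044
v -1.057 -0.585 -0.931
v -1.412 0.212 0.757
v -1.536 -0.638 -1.007
v -1.892 0.159 0.681
v -1.915 -0.94 -0.944
v -2.27 -0.143 0.744
v -2.048 -1.375 -0.766
v -2.403 -0.578 0.921
v -1.885 -1.777 -0.542
v -2.24 -0.98 1.145
v -1.488 -1.992 -0.357
v -1.843 -1.195 1.331
v -1.008 -1.939 -0.281
v -1.364 -1.142 1.407
v -0.63 -1.637 -0.344
v -0.985 -0.84 1.344
v -0.497 -1.202 -0.521
v -0.852 -0.405 1.166
v 3.167 0.596 3.107
v 3.198 0.761 4.316
v 2.169 1.311 3.035
v 2.2 1.476 4.244
v 4.06 1.824 2.916
v 4.091 1.989 4.125
v 3.062 2.539 2.844
v 3.093 2.704 4.053
v -2.001 3.731 -2.871
v -1.529 3.885 -2.5
v -2.127 2.484 -1.158
v -2.599 2.329 -1.529
v -1.87 4.12 -2.406
v -2.467 2.718 -1.064
v -2.272 4.172 -2.53
v -2.87 2.771 -1.188
v -2.548 4.018 -2.814
v -3.145 2.617 -1.472
v -2.567 3.73 -3.124
v -3.165 2.328 -1.782
v -2.322 3.442 -3.316
v -2.92 2.04 -1.974
v -1.927 3.289 -3.299
v -2.524 1.887 -1.958
v -1.567 3.343 -3.083
v -2.164 1.941 -1.741
v -1.409 3.578 -2.767
v -2.007 2.177 -1.425
v -3.643 -3.067 1.526
v -3.03 -3.178 1.674
v -3.837 -2.853 2.494
v -3.036 -2.879 1.607
v -3.181 -2.623 1.521
v -3.432 -2.469 1.436
v -3.731 -2.452 1.372
v -4.01 -2.576 1.344
v -4.205 -2.812 1.357
v -4.271 -3.107 1.409
v -4.193 -3.392 1.487
v -3.989 -3.603 1.575
v -3.705 -3.691 1.652
v -3.408 -3.637 1.699
v -3.164 -3.451 1.707
f 1 12 6
f 1 6 2
f 1 2 8
f 1 8 11
f 1 11 12
f 2 6 10
f 6 12 5
f 12 11 3
f 11 8 7
f 8 2 9
f 4 10 5
f 4 5 3
f 4 3 7
f 4 7 9
f 4 9 10
f 5 10 6
f 3 5 12
f 7 3 11
f 9 7 8
f 10 9 2
f 14 13 17
f 14 17 15
f 15 17 18
f 15 18 16
f 17 13 19
f 17 19 18
f 18 19 20
f 18 20 16
f 19 13 21
f 19 21 20
f 20 21 22
f 20 22 16
f 21 13 23
f 21 23 22
f 22 23 24
f 22 24 16
f 23 13 25
f 23 25 24
f 24 25 26
f 24 26 16
f 25 13 27
f 25 27 26
f 26 27 28
f 26 28 16
f 27 13 29
f 27 29 28
f 28 29 30
f 28 30 16
f 29 13 31
f 29 31 30
f 30 31 32
f 30 32 16
f 31 13 33
f 31 33 32
f 32 33 34
f 32 34 16
f 33 13 14
f 33 14 34
f 34 14 15
f 34 15 16
f 36 38 35
f 39 36 35
f 35 38 37
f 37 39 35
f 36 42 38
f 40 36 39
f 40 42 36
f 38 42 37
f 41 39 37
f 37 42 41
f 41 40 39
f 42 40 41
f 44 43 47
f 44 47 45
f 45 47 48
f 45 48 46
f 47 43 49
f 47 49 48
f 48 49 50
f 48 50 46
f 49 43 51
f 49 51 50
f 50 51 52
f 50 52 46
f 51 43 53
f 51 53 52
f 52 53 54
f 52 54 46
f 53 43 55
f 53 55 54
f 54 55 56
f 54 56 46
f 55 43 57
f 55 57 56
f 56 57 58
f 56 58 46
f 57 43 59
f 57 59 58
f 58 59 60
f 58 60 46
f 59 43 61
f 59 61 60
f 60 61 62
f 60 62 46
f 61 43 44
f 61 44 62
f 62 44 45
f 62 45 46
f 64 63 66
f 64 66 65
f 66 63 67
f 66 67 65
f 67 63 68
f 67 68 65
f 68 63 69
f 68 69 65
f 69 63 70
f 69 70 65
f 70 63 71
f 70 71 65
f 71 63 72
f 71 72 65
f 72 63 73
f 72 73 65
f 73 63 74
f 73 74 65
f 74 63 75
f 74 75 65
f 75 63 76
f 75 76 65
f 76 63 77
f 76 77 65
f 77 63 64
f 77 64 65



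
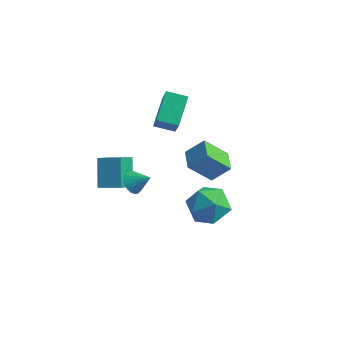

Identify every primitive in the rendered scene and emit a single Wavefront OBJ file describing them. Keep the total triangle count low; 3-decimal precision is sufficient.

v 2.935 -3.035 -0.586
v 4.014 -3.231 -0.03
v 3.206 -4.669 -1.69
v 4.285 -4.865 -1.134
v 3.236 -5.001 -0.506
v 3.069 -3.991 0.176
v 4.151 -3.909 -1.896
v 3.984 -2.899 -1.214
v 4.766 -3.772 -0.84
v 4.201 -4.446 0.02
v 3.019 -3.454 -1.74
v 2.454 -4.128 -0.88
v -3.12 -1.463 -5.102
v -3.208 -2.634 -4.015
v -3.691 -0.3 -3.896
v -3.779 -1.471 -2.809
v -1.901 -1.229 -4.751
v -1.989 -2.4 -3.664
v -2.472 -0.066 -3.545
v -2.56 -1.237 -2.458
v 2.531 -1.124 -2.156
v 1.498 -1.776 -0.848
v 1.906 -0.1 -2.14
v 0.873 -0.752 -0.831
v 3.367 -0.628 -1.249
v 2.334 -1.28 0.06
v 2.742 0.396 -1.232
v 1.709 -0.256 0.076
v -1.801 1.09 -1.566
v -2.003 2.674 -0.652
v -0.679 1.385 -1.83
v -0.881 2.969 -0.916
v -1.179 0.211 0.096
v -1.381 1.795 1.01
v -0.057 0.506 -0.168
v -0.259 2.09 0.746
v -1.423 -2.106 -3.21
v -1.053 -1.814 -3.74
v -0.497 -1.974 -2.49
v -1.181 -1.578 -3.618
v -1.352 -1.433 -3.425
v -1.534 -1.405 -3.195
v -1.698 -1.498 -2.967
v -1.814 -1.696 -2.781
v -1.862 -1.965 -2.67
v -1.835 -2.258 -2.651
v -1.736 -2.525 -2.73
v -1.583 -2.72 -2.891
v -1.403 -2.808 -3.107
v -1.226 -2.775 -3.341
v -1.083 -2.626 -3.552
v -0.999 -2.388 -3.704
v -0.988 -2.1 -3.771
f 1 12 6
f 1 6 2
f 1 2 8
f 1 8 11
f 1 11 12
f 2 6 10
f 6 12 5
f 12 11 3
f 11 8 7
f 8 2 9
f 4 10 5
f 4 5 3
f 4 3 7
f 4 7 9
f 4 9 10
f 5 10 6
f 3 5 12
f 7 3 11
f 9 7 8
f 10 9 2
f 14 16 13
f 17 14 13
f 13 16 15
f 15 17 13
f 14 20 16
f 18 14 17
f 18 20 14
f 16 20 15
f 19 17 15
f 15 20 19
f 19 18 17
f 20 18 19
f 22 24 21
f 25 22 21
f 21 24 23
f 23 25 21
f 22 28 24
f 26 22 25
f 26 28 22
f 24 28 23
f 27 25 23
f 23 28 27
f 27 26 25
f 28 26 27
f 30 32 29
f 33 30 29
f 29 32 31
f 31 33 29
f 30 36 32
f 34 30 33
f 34 36 30
f 32 36 31
f 35 33 31
f 31 36 35
f 35 34 33
f 36 34 35
f 38 37 40
f 38 40 39
f 40 37 41
f 40 41 39
f 41 37 42
f 41 42 39
f 42 37 43
f 42 43 39
f 43 37 44
f 43 44 39
f 44 37 45
f 44 45 39
f 45 37 46
f 45 46 39
f 46 37 47
f 46 47 39
f 47 37 48
f 47 48 39
f 48 37 49
f 48 49 39
f 49 37 50
f 49 50 39
f 50 37 51
f 50 51 39
f 51 37 52
f 51 52 39
f 52 37 53
f 52 53 39
f 53 37 38
f 53 38 39



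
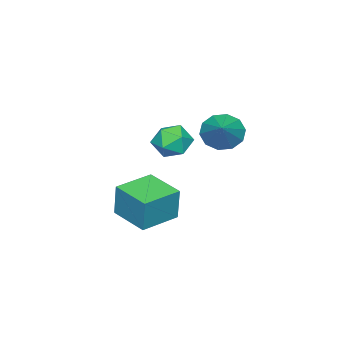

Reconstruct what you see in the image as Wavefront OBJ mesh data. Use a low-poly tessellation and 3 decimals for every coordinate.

v 2.68 0.61 -3.419
v 2.842 0.814 -1.709
v 3.27 2.417 -3.691
v 3.432 2.621 -1.98
v 4.508 -0.001 -3.52
v 4.67 0.203 -1.809
v 5.098 1.806 -3.791
v 5.26 2.01 -2.081
v -0.275 0.488 -0.622
v 0.226 0.872 -1.424
v 1.154 0.308 0.184
v 1.655 0.692 -0.618
v 1.05 1.294 -0.058
v 0.167 1.405 -0.556
v 1.213 -0.225 -0.684
v 0.33 -0.114 -1.182
v 1.145 0.432 -1.462
v 1.044 1.37 -1.075
v 0.336 -0.19 -0.165
v 0.235 0.748 0.222
v -1.352 1.976 -0.559
v -0.79 2.071 -1.429
v 0.152 2.764 0.499
v -1.129 2.612 -1.35
v -1.552 2.91 -0.97
v -1.899 2.851 -0.432
v -2.037 2.458 0.057
v -1.914 1.881 0.311
v -1.575 1.34 0.233
v -1.151 1.042 -0.147
v -0.804 1.101 -0.685
v -0.666 1.494 -1.174
f 2 4 1
f 5 2 1
f 1 4 3
f 3 5 1
f 2 8 4
f 6 2 5
f 6 8 2
f 4 8 3
f 7 5 3
f 3 8 7
f 7 6 5
f 8 6 7
f 9 20 14
f 9 14 10
f 9 10 16
f 9 16 19
f 9 19 20
f 10 14 18
f 14 20 13
f 20 19 11
f 19 16 15
f 16 10 17
f 12 18 13
f 12 13 11
f 12 11 15
f 12 15 17
f 12 17 18
f 13 18 14
f 11 13 20
f 15 11 19
f 17 15 16
f 18 17 10
f 22 21 24
f 22 24 23
f 24 21 25
f 24 25 23
f 25 21 26
f 25 26 23
f 26 21 27
f 26 27 23
f 27 21 28
f 27 28 23
f 28 21 29
f 28 29 23
f 29 21 30
f 29 30 23
f 30 21 31
f 30 31 23
f 31 21 32
f 31 32 23
f 32 21 22
f 32 22 23



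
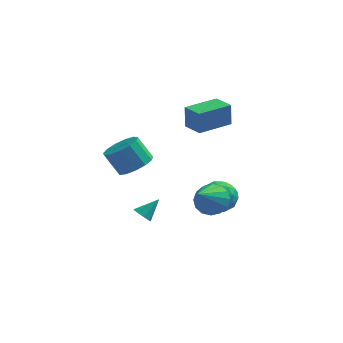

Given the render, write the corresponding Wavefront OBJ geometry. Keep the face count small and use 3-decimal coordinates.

v 1.111 -0.478 -2.206
v 1.587 0.141 -2.988
v 2.533 -0.241 -1.152
v 3.009 0.378 -1.934
v 2.121 0.754 -1.397
v 1.241 0.607 -2.048
v 2.879 -0.707 -2.092
v 1.999 -0.854 -2.743
v 2.679 -0.001 -2.917
v 2.211 0.902 -2.487
v 1.909 -1.002 -1.653
v 1.441 -0.099 -1.223
v 1.224 -0.189 -2.69
v 2.896 0.089 -1.45
v 2.374 0.31 -1.135
v 2.654 0.674 -1.594
v 1.021 0.085 -2.137
v 1.301 0.448 -2.597
v 1.615 0.809 -1.662
v 2.819 -0.548 -1.543
v 3.099 -0.185 -2.003
v 1.466 -0.774 -2.546
v 1.746 -0.41 -3.005
v 2.505 -0.909 -2.478
v 2.146 0.091 -3.107
v 2.982 0.23 -2.487
v 2.905 -0.408 -2.58
v 2.388 -0.494 -2.963
v 1.87 0.622 -2.855
v 2.707 0.761 -2.235
v 2.184 0.982 -1.92
v 1.667 0.896 -2.303
v 2.512 0.538 -2.813
v 1.413 -0.861 -1.905
v 2.25 -0.722 -1.285
v 2.453 -0.996 -1.837
v 1.936 -1.082 -2.22
v 1.138 -0.33 -1.653
v 1.974 -0.191 -1.033
v 1.732 0.394 -1.177
v 1.215 0.308 -1.56
v 1.608 -0.638 -1.327
v 0.793 1.674 1.761
v 0.751 1.773 3.187
v -0.088 2.612 1.669
v -0.13 2.711 3.095
v 2.37 3.149 1.705
v 2.328 3.248 3.131
v 1.489 4.087 1.613
v 1.447 4.186 3.039
v -1.886 -3.725 2.452
v -1.324 -2.875 2.659
v -2.131 -2.646 3.914
v -2.694 -3.495 3.708
v -1.778 -2.697 2.334
v -2.585 -2.468 3.59
v -2.267 -2.846 2.047
v -3.074 -2.616 3.303
v -2.635 -3.273 1.889
v -3.442 -3.044 3.144
v -2.765 -3.844 1.909
v -3.572 -3.615 3.165
v -2.617 -4.377 2.102
v -3.424 -4.148 3.357
v -2.236 -4.703 2.406
v -3.043 -4.474 3.662
v -1.745 -4.718 2.725
v -2.552 -4.489 3.98
v -1.298 -4.418 2.957
v -2.105 -4.189 4.213
v -1.038 -3.898 3.029
v -1.846 -3.668 4.284
v -1.048 -3.322 2.918
v -1.855 -3.093 4.173
v -1.994 -0.899 -3.343
v -1.537 -1.303 -3.452
v -1.166 -0.201 -2.457
v -1.529 -0.934 -3.751
v -1.793 -0.545 -3.811
v -2.175 -0.363 -3.596
v -2.452 -0.495 -3.234
v -2.46 -0.864 -2.936
v -2.196 -1.253 -2.876
v -1.814 -1.435 -3.09
v 1.869 -2.096 -0.942
v 2.858 -2.279 -0.721
v 1.271 -3.624 0.462
v 2.707 -1.902 -0.375
v 2.331 -1.577 -0.182
v 1.831 -1.391 -0.192
v 1.342 -1.394 -0.403
v 0.993 -1.585 -0.759
v 0.88 -1.913 -1.164
v 1.031 -2.29 -1.51
v 1.407 -2.615 -1.703
v 1.907 -2.801 -1.693
v 2.396 -2.798 -1.481
v 2.744 -2.607 -1.126
f 1 38 17
f 38 12 41
f 17 41 6
f 38 41 17
f 1 17 13
f 17 6 18
f 13 18 2
f 17 18 13
f 1 13 22
f 13 2 23
f 22 23 8
f 13 23 22
f 1 22 34
f 22 8 37
f 34 37 11
f 22 37 34
f 1 34 38
f 34 11 42
f 38 42 12
f 34 42 38
f 2 18 29
f 18 6 32
f 29 32 10
f 18 32 29
f 6 41 19
f 41 12 40
f 19 40 5
f 41 40 19
f 12 42 39
f 42 11 35
f 39 35 3
f 42 35 39
f 11 37 36
f 37 8 24
f 36 24 7
f 37 24 36
f 8 23 28
f 23 2 25
f 28 25 9
f 23 25 28
f 4 30 16
f 30 10 31
f 16 31 5
f 30 31 16
f 4 16 14
f 16 5 15
f 14 15 3
f 16 15 14
f 4 14 21
f 14 3 20
f 21 20 7
f 14 20 21
f 4 21 26
f 21 7 27
f 26 27 9
f 21 27 26
f 4 26 30
f 26 9 33
f 30 33 10
f 26 33 30
f 5 31 19
f 31 10 32
f 19 32 6
f 31 32 19
f 3 15 39
f 15 5 40
f 39 40 12
f 15 40 39
f 7 20 36
f 20 3 35
f 36 35 11
f 20 35 36
f 9 27 28
f 27 7 24
f 28 24 8
f 27 24 28
f 10 33 29
f 33 9 25
f 29 25 2
f 33 25 29
f 44 46 43
f 47 44 43
f 43 46 45
f 45 47 43
f 44 50 46
f 48 44 47
f 48 50 44
f 46 50 45
f 49 47 45
f 45 50 49
f 49 48 47
f 50 48 49
f 52 51 55
f 52 55 53
f 53 55 56
f 53 56 54
f 55 51 57
f 55 57 56
f 56 57 58
f 56 58 54
f 57 51 59
f 57 59 58
f 58 59 60
f 58 60 54
f 59 51 61
f 59 61 60
f 60 61 62
f 60 62 54
f 61 51 63
f 61 63 62
f 62 63 64
f 62 64 54
f 63 51 65
f 63 65 64
f 64 65 66
f 64 66 54
f 65 51 67
f 65 67 66
f 66 67 68
f 66 68 54
f 67 51 69
f 67 69 68
f 68 69 70
f 68 70 54
f 69 51 71
f 69 71 70
f 70 71 72
f 70 72 54
f 71 51 73
f 71 73 72
f 72 73 74
f 72 74 54
f 73 51 52
f 73 52 74
f 74 52 53
f 74 53 54
f 76 75 78
f 76 78 77
f 78 75 79
f 78 79 77
f 79 75 80
f 79 80 77
f 80 75 81
f 80 81 77
f 81 75 82
f 81 82 77
f 82 75 83
f 82 83 77
f 83 75 84
f 83 84 77
f 84 75 76
f 84 76 77
f 86 85 88
f 86 88 87
f 88 85 89
f 88 89 87
f 89 85 90
f 89 90 87
f 90 85 91
f 90 91 87
f 91 85 92
f 91 92 87
f 92 85 93
f 92 93 87
f 93 85 94
f 93 94 87
f 94 85 95
f 94 95 87
f 95 85 96
f 95 96 87
f 96 85 97
f 96 97 87
f 97 85 98
f 97 98 87
f 98 85 86
f 98 86 87



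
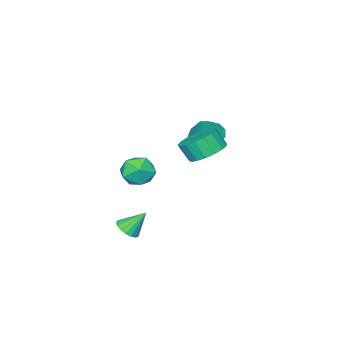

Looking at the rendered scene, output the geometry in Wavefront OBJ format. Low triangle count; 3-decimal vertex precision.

v 3.841 1.131 -3.157
v 4.398 0.977 -2.744
v 3.179 1.769 -2.023
v 4.474 1.282 -2.872
v 4.405 1.553 -3.065
v 4.206 1.727 -3.279
v 3.924 1.765 -3.465
v 3.624 1.657 -3.581
v 3.373 1.429 -3.599
v 3.229 1.132 -3.516
v 3.226 0.835 -3.35
v 3.363 0.606 -3.141
v 3.611 0.497 -2.935
v 3.911 0.533 -2.78
v 4.195 0.706 -2.711
v 1.447 -0.44 -0.582
v 1.904 -1.163 -1.211
v -0.104 -0.997 -1.069
v 0.353 -1.72 -1.698
v 0.419 -1.816 -0.643
v 1.378 -1.472 -0.341
v 0.422 -0.688 -1.939
v 1.381 -0.344 -1.637
v 1.271 -1.316 -2.049
v 1.269 -2.014 -1.249
v 0.531 -0.146 -1.031
v 0.529 -0.844 -0.231
v -3.026 0.011 0.398
v -2.432 -0.775 0.226
v -2.194 0.329 1.822
v -2.183 -0.332 -0.017
v -2.202 0.22 -0.13
v -2.482 0.705 -0.074
v -2.935 0.971 0.131
v -3.417 0.931 0.421
v -3.774 0.6 0.703
v -3.894 0.081 0.889
v -3.738 -0.459 0.918
v -3.356 -0.851 0.783
v -2.869 -0.968 0.525
v 0.217 3.116 1.564
v 1.216 2.924 1.232
v 1.422 2.352 2.185
v 0.423 2.544 2.516
v 1.255 3.365 1.489
v 1.461 2.793 2.441
v 1.056 3.75 1.763
v 1.262 3.178 2.715
v 0.665 3.989 1.991
v 0.871 3.417 2.944
v 0.171 4.028 2.121
v 0.377 3.456 3.074
v -0.312 3.858 2.124
v -0.106 3.286 3.077
v -0.674 3.519 1.998
v -0.468 2.947 2.951
v -0.832 3.087 1.773
v -0.626 2.515 2.725
v -0.749 2.661 1.5
v -0.543 2.089 2.452
v -0.446 2.34 1.241
v -0.24 1.768 2.194
v 0.01 2.197 1.057
v 0.216 1.625 2.009
v 0.513 2.264 0.988
v 0.719 1.692 1.941
v 0.948 2.526 1.051
v 1.154 1.954 2.004
f 2 1 4
f 2 4 3
f 4 1 5
f 4 5 3
f 5 1 6
f 5 6 3
f 6 1 7
f 6 7 3
f 7 1 8
f 7 8 3
f 8 1 9
f 8 9 3
f 9 1 10
f 9 10 3
f 10 1 11
f 10 11 3
f 11 1 12
f 11 12 3
f 12 1 13
f 12 13 3
f 13 1 14
f 13 14 3
f 14 1 15
f 14 15 3
f 15 1 2
f 15 2 3
f 16 27 21
f 16 21 17
f 16 17 23
f 16 23 26
f 16 26 27
f 17 21 25
f 21 27 20
f 27 26 18
f 26 23 22
f 23 17 24
f 19 25 20
f 19 20 18
f 19 18 22
f 19 22 24
f 19 24 25
f 20 25 21
f 18 20 27
f 22 18 26
f 24 22 23
f 25 24 17
f 29 28 31
f 29 31 30
f 31 28 32
f 31 32 30
f 32 28 33
f 32 33 30
f 33 28 34
f 33 34 30
f 34 28 35
f 34 35 30
f 35 28 36
f 35 36 30
f 36 28 37
f 36 37 30
f 37 28 38
f 37 38 30
f 38 28 39
f 38 39 30
f 39 28 40
f 39 40 30
f 40 28 29
f 40 29 30
f 42 41 45
f 42 45 43
f 43 45 46
f 43 46 44
f 45 41 47
f 45 47 46
f 46 47 48
f 46 48 44
f 47 41 49
f 47 49 48
f 48 49 50
f 48 50 44
f 49 41 51
f 49 51 50
f 50 51 52
f 50 52 44
f 51 41 53
f 51 53 52
f 52 53 54
f 52 54 44
f 53 41 55
f 53 55 54
f 54 55 56
f 54 56 44
f 55 41 57
f 55 57 56
f 56 57 58
f 56 58 44
f 57 41 59
f 57 59 58
f 58 59 60
f 58 60 44
f 59 41 61
f 59 61 60
f 60 61 62
f 60 62 44
f 61 41 63
f 61 63 62
f 62 63 64
f 62 64 44
f 63 41 65
f 63 65 64
f 64 65 66
f 64 66 44
f 65 41 67
f 65 67 66
f 66 67 68
f 66 68 44
f 67 41 42
f 67 42 68
f 68 42 43
f 68 43 44



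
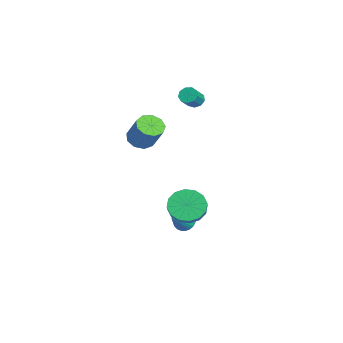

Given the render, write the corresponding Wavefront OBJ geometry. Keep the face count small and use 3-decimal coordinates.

v 1.426 -1.416 -4.216
v 1.985 -1.05 -4.386
v 2.114 -2.184 -3.604
v 1.913 -0.931 -4.156
v 1.766 -0.886 -3.935
v 1.568 -0.922 -3.756
v 1.348 -1.032 -3.648
v 1.14 -1.202 -3.626
v 0.975 -1.403 -3.694
v 0.879 -1.607 -3.842
v 0.866 -1.782 -4.046
v 0.938 -1.9 -4.277
v 1.085 -1.946 -4.498
v 1.284 -1.91 -4.676
v 1.504 -1.799 -4.785
v 1.712 -1.63 -4.807
v 1.877 -1.428 -4.738
v 1.973 -1.224 -4.591
v -3.235 -0.093 2.237
v -2.932 0.365 2.263
v -2.243 -0.128 2.948
v -2.545 -0.587 2.923
v -3.196 0.37 2.532
v -2.507 -0.123 3.217
v -3.478 0.157 2.662
v -2.788 -0.336 3.348
v -3.646 -0.172 2.594
v -2.956 -0.665 3.279
v -3.621 -0.465 2.359
v -2.932 -0.958 3.044
v -3.416 -0.584 2.067
v -2.727 -1.077 2.752
v -3.126 -0.473 1.855
v -2.437 -0.966 2.54
v -2.887 -0.185 1.821
v -2.197 -0.678 2.507
v -2.81 0.146 1.983
v -2.121 -0.347 2.668
v 3.462 -1.596 -2.152
v 4.07 -1.574 -2.946
v 4.865 -1.721 -2.341
v 4.258 -1.744 -1.548
v 4.04 -1.082 -2.787
v 4.835 -1.23 -2.182
v 3.855 -0.728 -2.457
v 4.65 -0.876 -1.852
v 3.565 -0.607 -2.046
v 4.36 -0.755 -1.441
v 3.247 -0.751 -1.663
v 4.043 -0.898 -1.058
v 2.987 -1.121 -1.412
v 3.783 -1.269 -0.807
v 2.855 -1.619 -1.359
v 3.65 -1.766 -0.754
v 2.885 -2.11 -1.518
v 3.68 -2.258 -0.913
v 3.07 -2.464 -1.848
v 3.865 -2.612 -1.243
v 3.36 -2.585 -2.259
v 4.155 -2.733 -1.654
v 3.677 -2.442 -2.642
v 4.473 -2.589 -2.037
v 3.937 -2.071 -2.893
v 4.733 -2.219 -2.288
v -2.827 -3.039 -0.218
v -2.211 -3.47 -0.52
v -1.258 -3.072 0.856
v -1.873 -2.641 1.158
v -2.178 -2.945 -0.694
v -1.225 -2.547 0.681
v -2.449 -2.464 -0.646
v -1.496 -2.066 0.73
v -2.896 -2.252 -0.397
v -1.943 -1.854 0.979
v -3.311 -2.408 -0.064
v -2.358 -2.01 1.311
v -3.499 -2.859 0.196
v -2.546 -2.462 1.572
v -3.373 -3.394 0.263
v -2.419 -2.997 1.639
v -2.99 -3.763 0.105
v -2.037 -3.366 1.481
v -2.532 -3.793 -0.204
v -1.579 -3.395 1.171
f 2 1 4
f 2 4 3
f 4 1 5
f 4 5 3
f 5 1 6
f 5 6 3
f 6 1 7
f 6 7 3
f 7 1 8
f 7 8 3
f 8 1 9
f 8 9 3
f 9 1 10
f 9 10 3
f 10 1 11
f 10 11 3
f 11 1 12
f 11 12 3
f 12 1 13
f 12 13 3
f 13 1 14
f 13 14 3
f 14 1 15
f 14 15 3
f 15 1 16
f 15 16 3
f 16 1 17
f 16 17 3
f 17 1 18
f 17 18 3
f 18 1 2
f 18 2 3
f 20 19 23
f 20 23 21
f 21 23 24
f 21 24 22
f 23 19 25
f 23 25 24
f 24 25 26
f 24 26 22
f 25 19 27
f 25 27 26
f 26 27 28
f 26 28 22
f 27 19 29
f 27 29 28
f 28 29 30
f 28 30 22
f 29 19 31
f 29 31 30
f 30 31 32
f 30 32 22
f 31 19 33
f 31 33 32
f 32 33 34
f 32 34 22
f 33 19 35
f 33 35 34
f 34 35 36
f 34 36 22
f 35 19 37
f 35 37 36
f 36 37 38
f 36 38 22
f 37 19 20
f 37 20 38
f 38 20 21
f 38 21 22
f 40 39 43
f 40 43 41
f 41 43 44
f 41 44 42
f 43 39 45
f 43 45 44
f 44 45 46
f 44 46 42
f 45 39 47
f 45 47 46
f 46 47 48
f 46 48 42
f 47 39 49
f 47 49 48
f 48 49 50
f 48 50 42
f 49 39 51
f 49 51 50
f 50 51 52
f 50 52 42
f 51 39 53
f 51 53 52
f 52 53 54
f 52 54 42
f 53 39 55
f 53 55 54
f 54 55 56
f 54 56 42
f 55 39 57
f 55 57 56
f 56 57 58
f 56 58 42
f 57 39 59
f 57 59 58
f 58 59 60
f 58 60 42
f 59 39 61
f 59 61 60
f 60 61 62
f 60 62 42
f 61 39 63
f 61 63 62
f 62 63 64
f 62 64 42
f 63 39 40
f 63 40 64
f 64 40 41
f 64 41 42
f 66 65 69
f 66 69 67
f 67 69 70
f 67 70 68
f 69 65 71
f 69 71 70
f 70 71 72
f 70 72 68
f 71 65 73
f 71 73 72
f 72 73 74
f 72 74 68
f 73 65 75
f 73 75 74
f 74 75 76
f 74 76 68
f 75 65 77
f 75 77 76
f 76 77 78
f 76 78 68
f 77 65 79
f 77 79 78
f 78 79 80
f 78 80 68
f 79 65 81
f 79 81 80
f 80 81 82
f 80 82 68
f 81 65 83
f 81 83 82
f 82 83 84
f 82 84 68
f 83 65 66
f 83 66 84
f 84 66 67
f 84 67 68

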